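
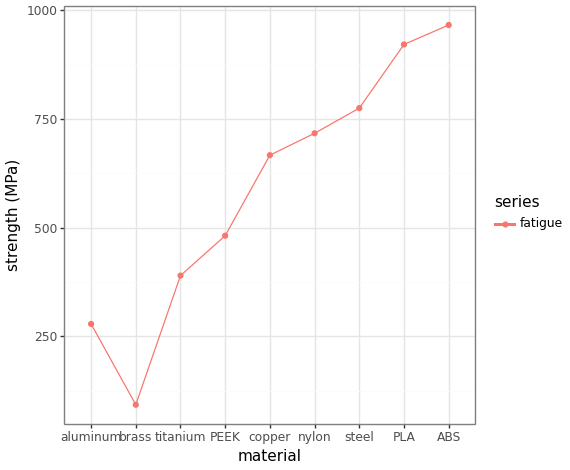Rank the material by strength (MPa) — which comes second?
Top 3: ABS ≈ 1000, PLA ≈ 900, steel ≈ 800.

PLA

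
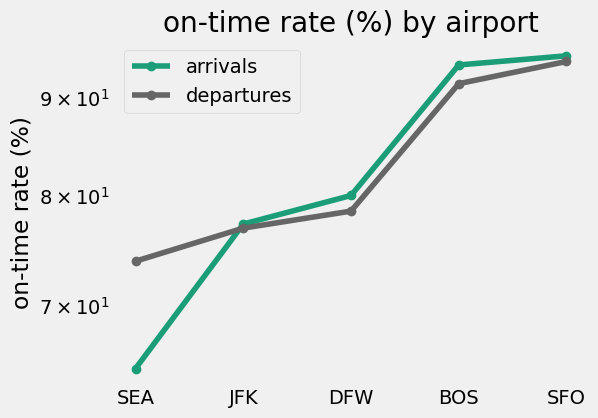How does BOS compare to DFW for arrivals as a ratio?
≈ 1.19×

BOS ≈ 95, DFW ≈ 80; 95/80 ≈ 1.19.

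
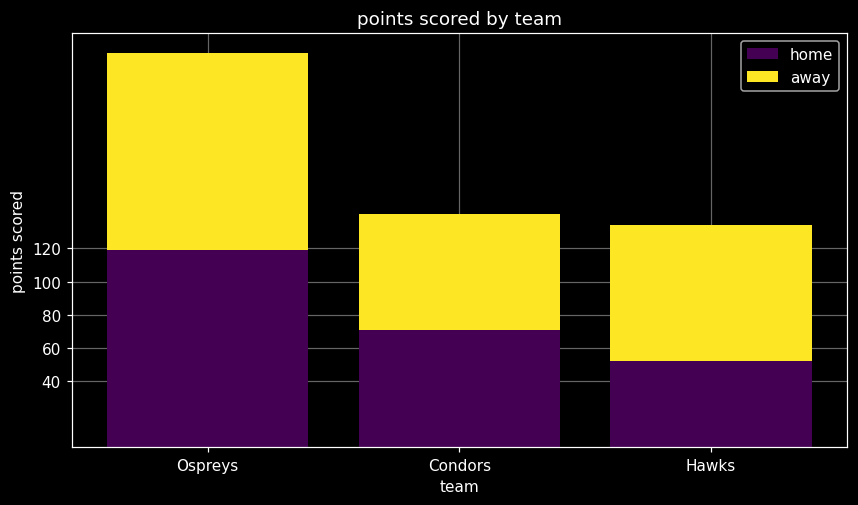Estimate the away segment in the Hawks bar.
away top ≈ 140, bottom ≈ 60; segment ≈ 80.

≈ 80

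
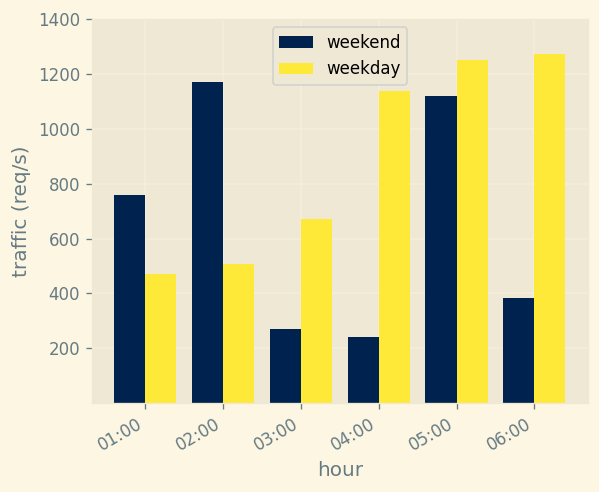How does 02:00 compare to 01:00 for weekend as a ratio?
≈ 1.5×

02:00 ≈ 1200, 01:00 ≈ 800; 1200/800 ≈ 1.5.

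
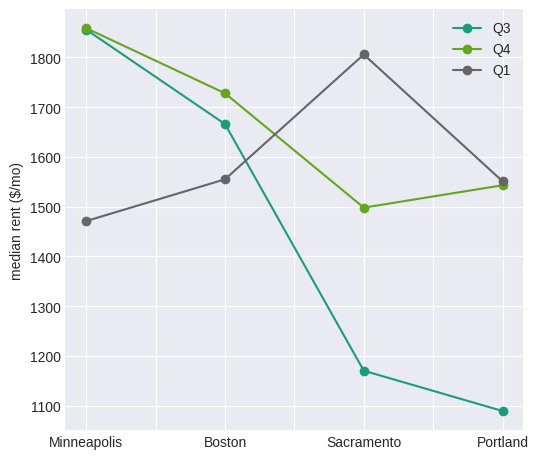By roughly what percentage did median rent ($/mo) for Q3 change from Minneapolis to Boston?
≈ -10.5%

Minneapolis ≈ 1900, Boston ≈ 1700; (1700 − 1900) / 1900 ≈ -10.5%.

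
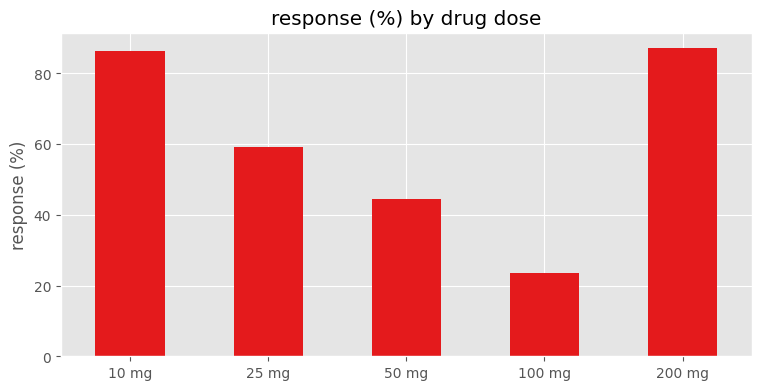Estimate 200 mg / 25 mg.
≈ 1.5×

200 mg ≈ 90, 25 mg ≈ 60; 90/60 ≈ 1.5.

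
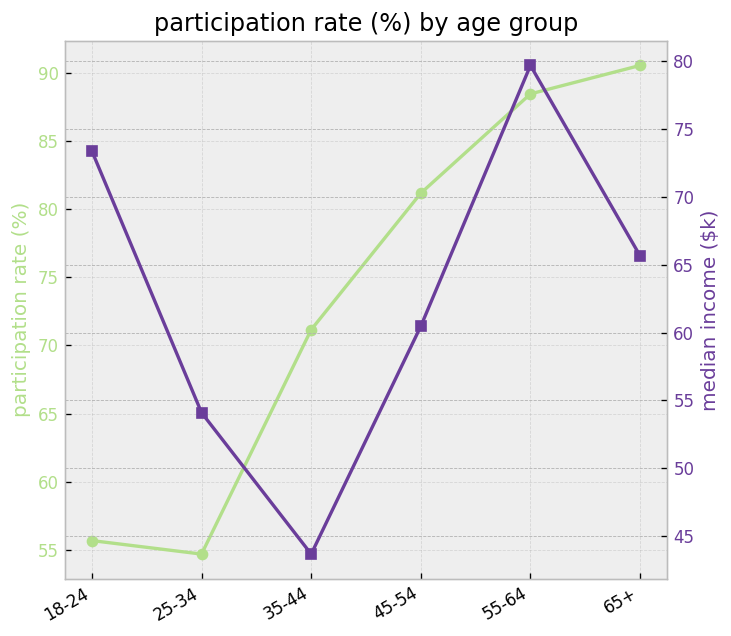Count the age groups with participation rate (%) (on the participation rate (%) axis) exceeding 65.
4

Above 65: 35-44, 45-54, 55-64, 65+.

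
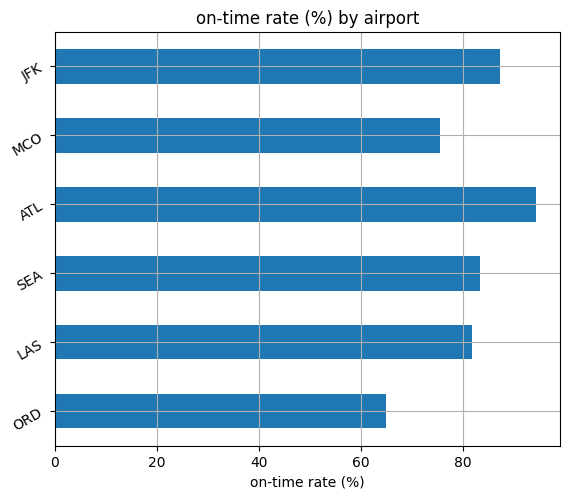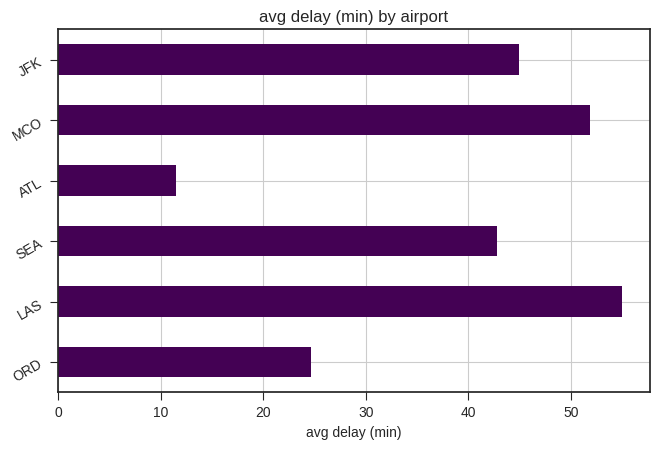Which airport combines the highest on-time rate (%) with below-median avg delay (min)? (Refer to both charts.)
ATL

Chart 2 median avg delay (min) ≈ 40; below-median airports: ORD, SEA, ATL. Among those, ATL has the highest on-time rate (%) (≈ 90).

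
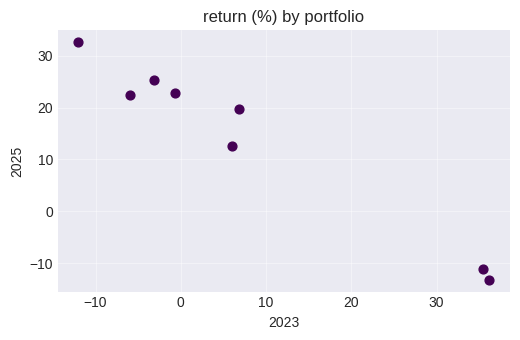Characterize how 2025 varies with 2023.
negative, strong

Points are negatively correlated; strong (|r| ≈ 1.0).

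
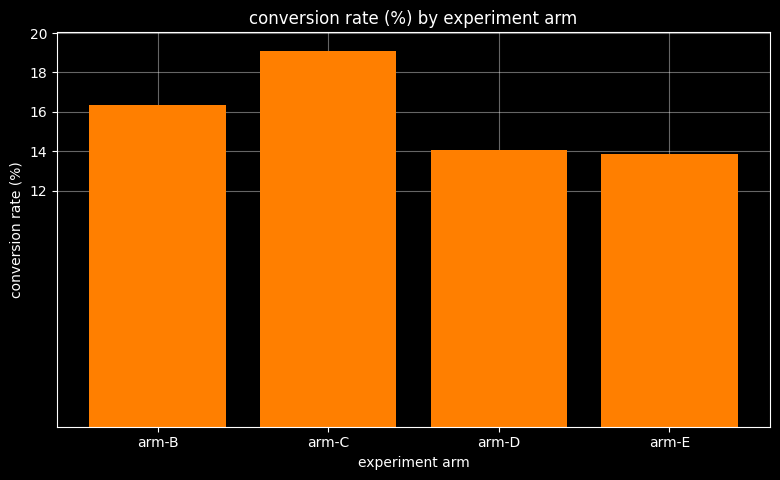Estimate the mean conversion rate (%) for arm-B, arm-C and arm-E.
≈ 17

(16 + 20 + 14) / 3 ≈ 17.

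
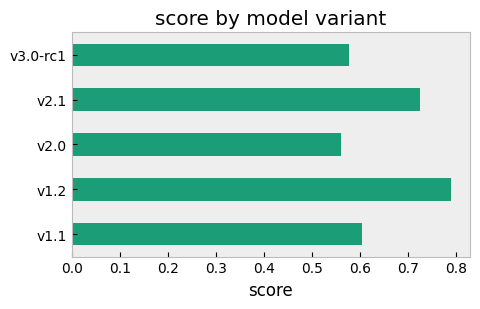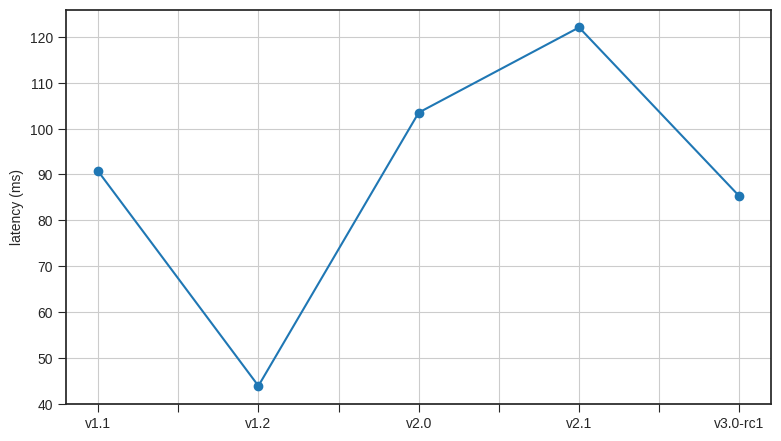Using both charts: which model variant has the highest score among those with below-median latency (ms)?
Chart 2 median latency (ms) ≈ 100; below-median model variants: v1.2, v3.0-rc1. Among those, v1.2 has the highest score (≈ 0.8).

v1.2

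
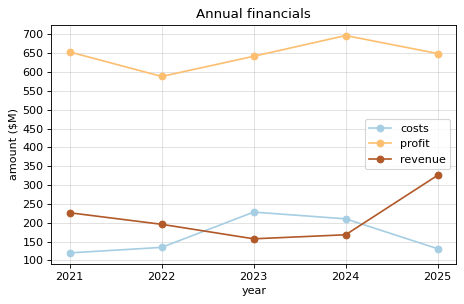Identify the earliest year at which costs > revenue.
2022: costs ≈ 150 vs revenue ≈ 200 (not yet); 2023: costs ≈ 250 vs revenue ≈ 150 (first crossover).

2023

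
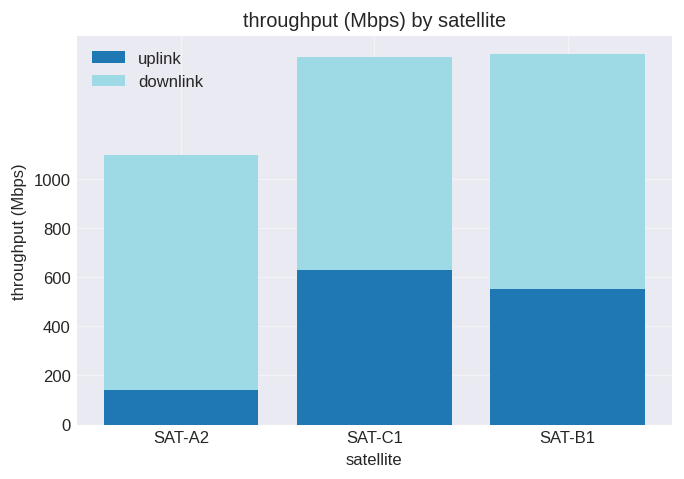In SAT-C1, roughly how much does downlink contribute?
≈ 800

downlink top ≈ 1400, bottom ≈ 600; segment ≈ 800.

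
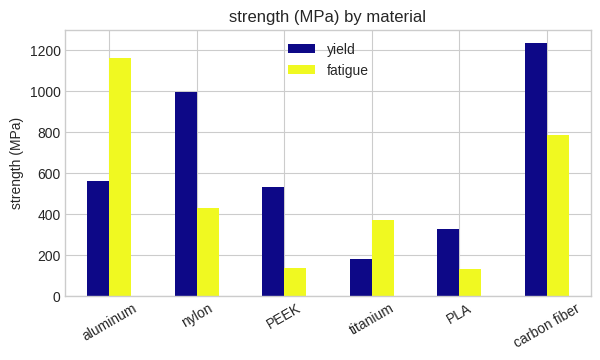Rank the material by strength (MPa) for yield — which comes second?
Top 3 for yield: carbon fiber ≈ 1200, nylon ≈ 1000, aluminum ≈ 600.

nylon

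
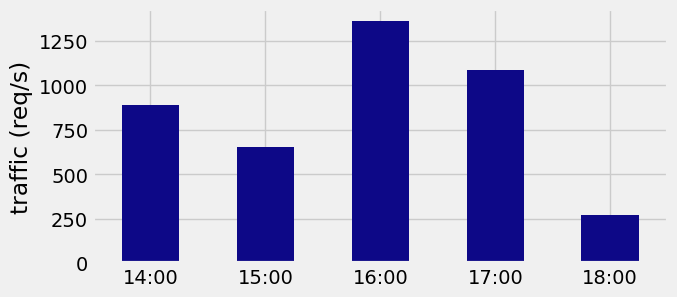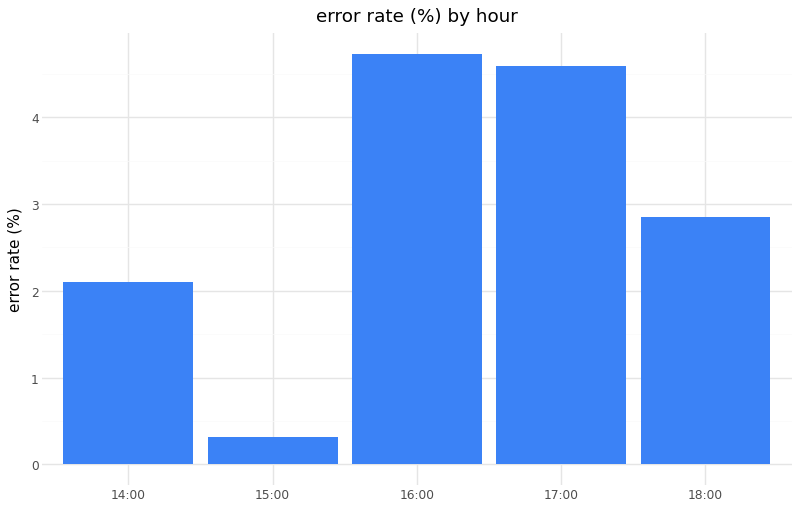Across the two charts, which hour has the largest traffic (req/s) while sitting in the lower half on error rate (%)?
14:00

Chart 2 median error rate (%) ≈ 3; below-median hours: 14:00, 15:00. Among those, 14:00 has the highest traffic (req/s) (≈ 800).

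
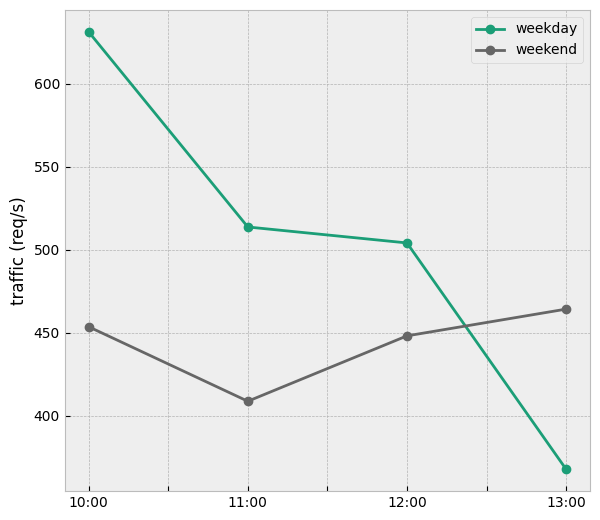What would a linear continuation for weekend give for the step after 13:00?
Last three: 400, 450, 475 → slope ≈ 37.5/step → next ≈ 512.5.

≈ 512.5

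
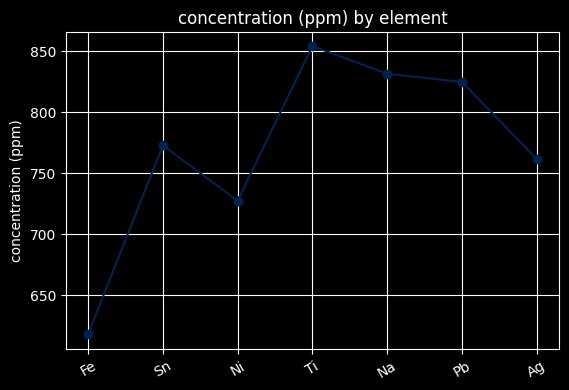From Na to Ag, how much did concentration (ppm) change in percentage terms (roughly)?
≈ -9.5%

Na ≈ 840, Ag ≈ 760; (760 − 840) / 840 ≈ -9.5%.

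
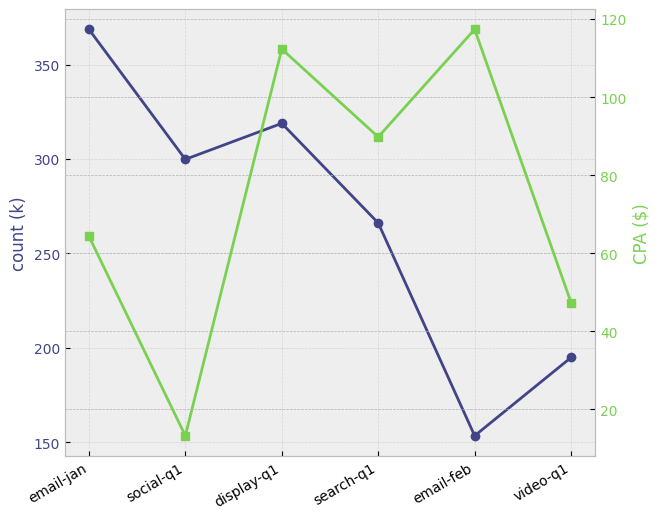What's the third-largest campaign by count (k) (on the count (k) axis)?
social-q1

Top 4 (on the count (k) axis): email-jan ≈ 360, display-q1 ≈ 320, social-q1 ≈ 300, search-q1 ≈ 260.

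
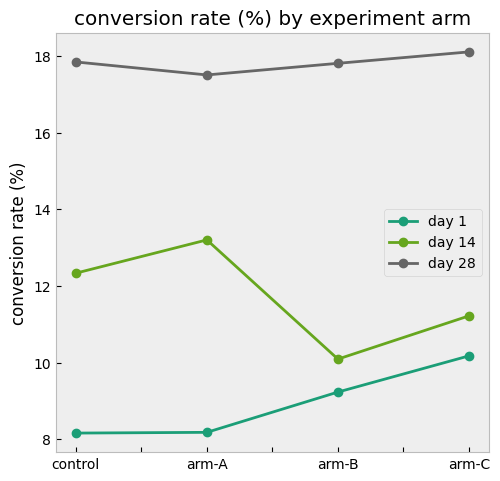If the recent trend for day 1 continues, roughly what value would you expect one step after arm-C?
≈ 11

Last three: 8, 9, 10 → slope ≈ 1/step → next ≈ 11.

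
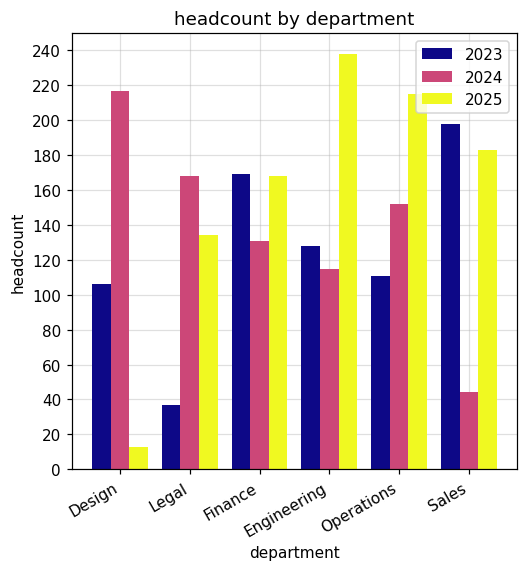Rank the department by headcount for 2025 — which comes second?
Operations

Top 3 for 2025: Engineering ≈ 240, Operations ≈ 220, Sales ≈ 180.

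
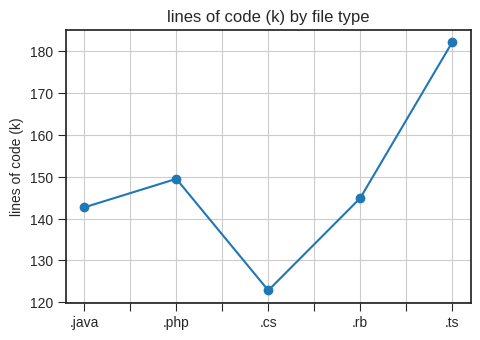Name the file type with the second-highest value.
Top 3: .ts ≈ 180, .php ≈ 150, .rb ≈ 145.

.php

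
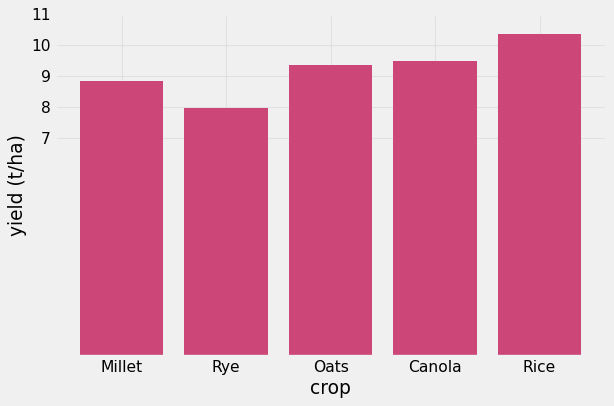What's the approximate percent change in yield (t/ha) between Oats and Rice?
≈ +11.1%

Oats ≈ 9, Rice ≈ 10; (10 − 9) / 9 ≈ +11.1%.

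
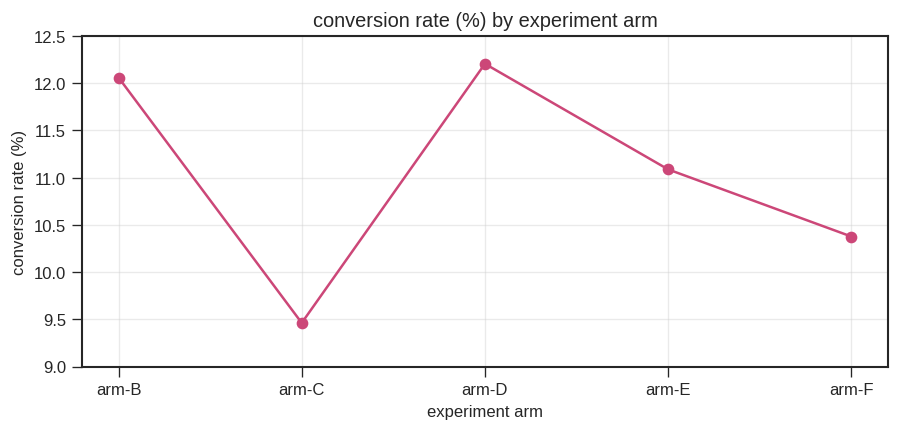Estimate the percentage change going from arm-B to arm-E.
≈ -8.3%

arm-B ≈ 12.0, arm-E ≈ 11.0; (11.0 − 12.0) / 12.0 ≈ -8.3%.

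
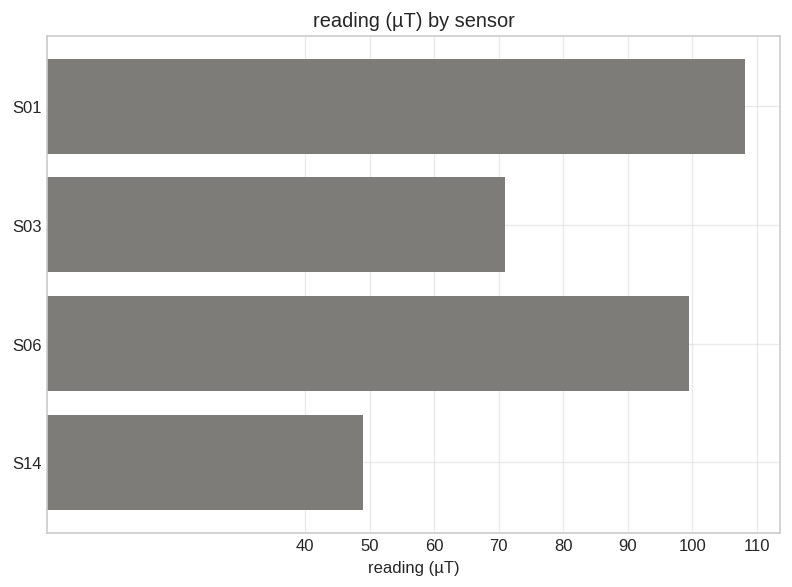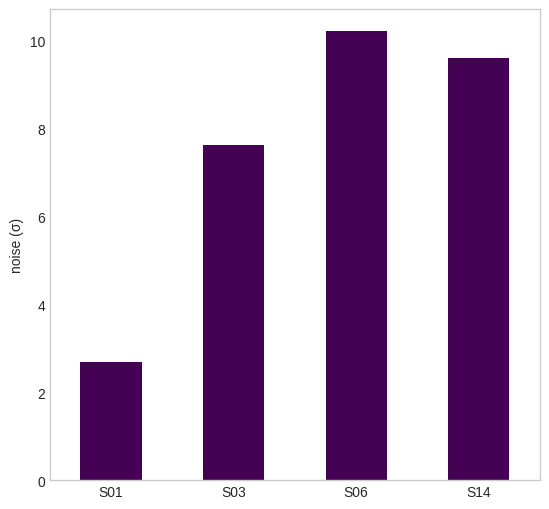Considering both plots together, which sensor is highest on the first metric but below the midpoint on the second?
S01

Chart 2 median noise (σ) ≈ 9; below-median sensors: S01, S03. Among those, S01 has the highest reading (µT) (≈ 110).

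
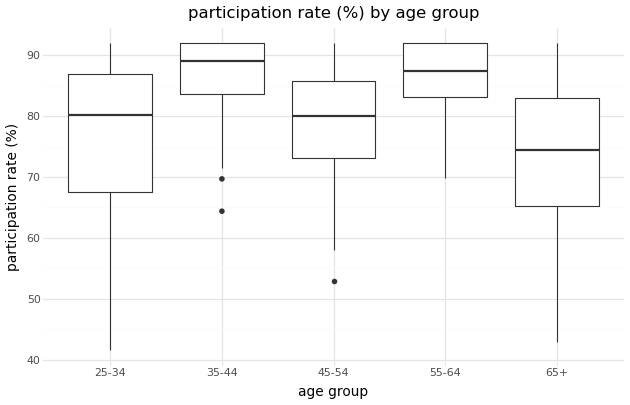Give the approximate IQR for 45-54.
Q3 ≈ 86, Q1 ≈ 74; IQR ≈ 12.

≈ 12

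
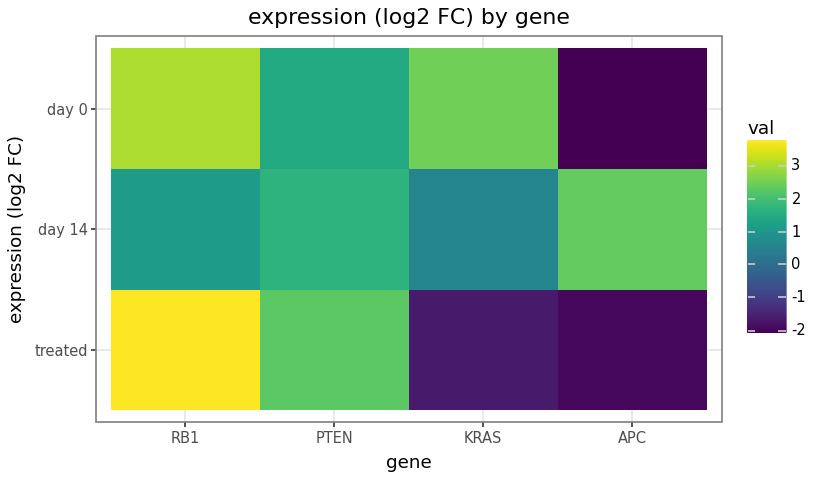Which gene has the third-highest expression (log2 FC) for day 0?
Top 4 for day 0: RB1 ≈ 3.0, KRAS ≈ 2.5, PTEN ≈ 1.5, APC ≈ -2.0.

PTEN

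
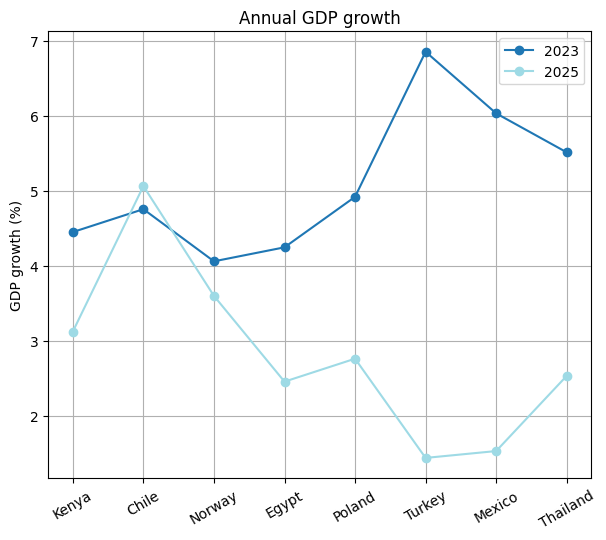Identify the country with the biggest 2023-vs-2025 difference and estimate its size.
Turkey, ≈ 5.5 %

Turkey: 2023 ≈ 7.0, 2025 ≈ 1.5 → gap ≈ 5.5. Next-largest (Mexico) is only ≈ 4.5.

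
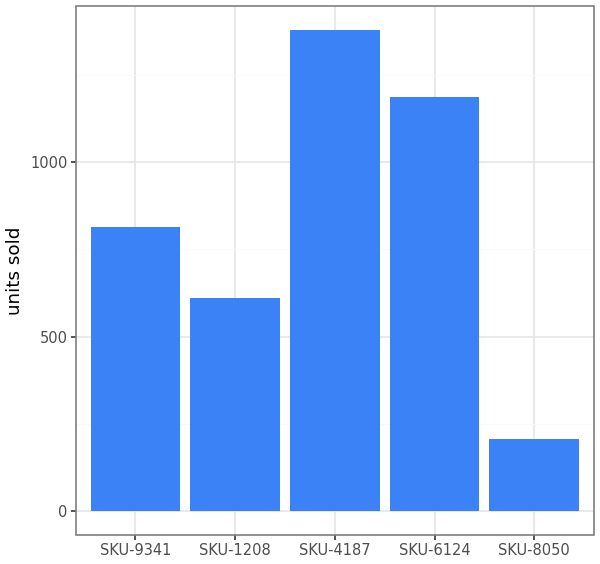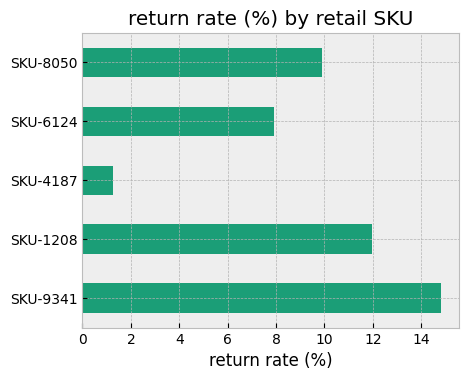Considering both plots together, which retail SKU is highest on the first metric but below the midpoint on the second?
SKU-4187

Chart 2 median return rate (%) ≈ 10; below-median retail SKUs: SKU-4187, SKU-6124. Among those, SKU-4187 has the highest units sold (≈ 1400).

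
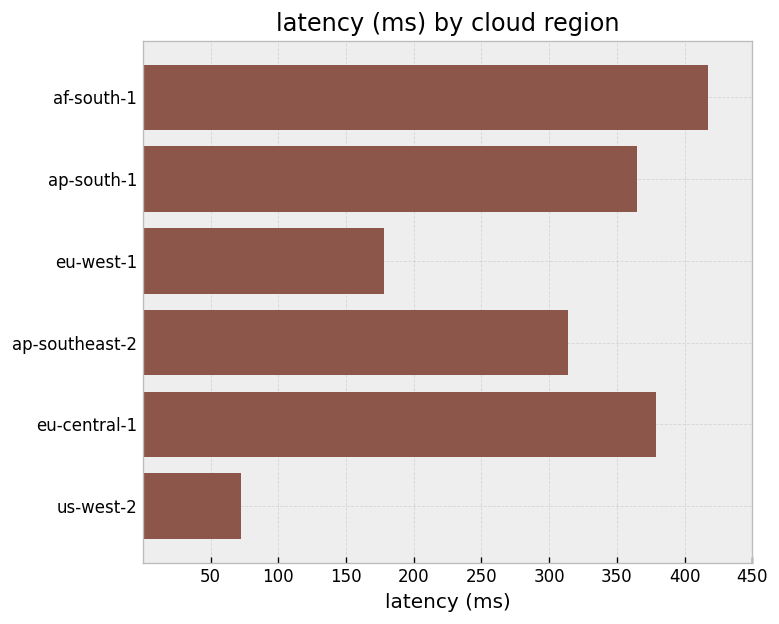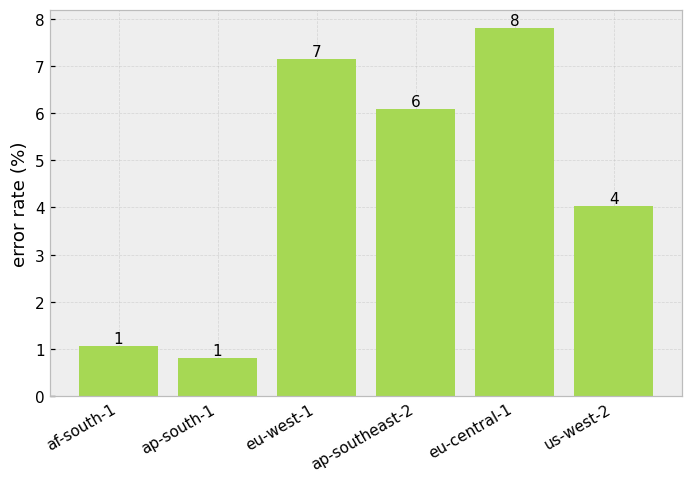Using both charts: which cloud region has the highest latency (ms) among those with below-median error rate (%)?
Chart 2 median error rate (%) ≈ 5; below-median cloud regions: af-south-1, ap-south-1, us-west-2. Among those, af-south-1 has the highest latency (ms) (≈ 400).

af-south-1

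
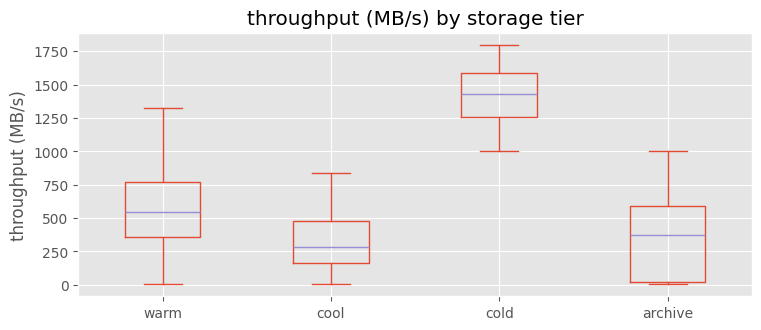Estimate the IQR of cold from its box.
≈ 300

Q3 ≈ 1600, Q1 ≈ 1300; IQR ≈ 300.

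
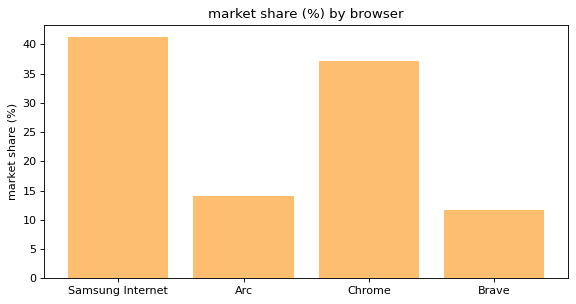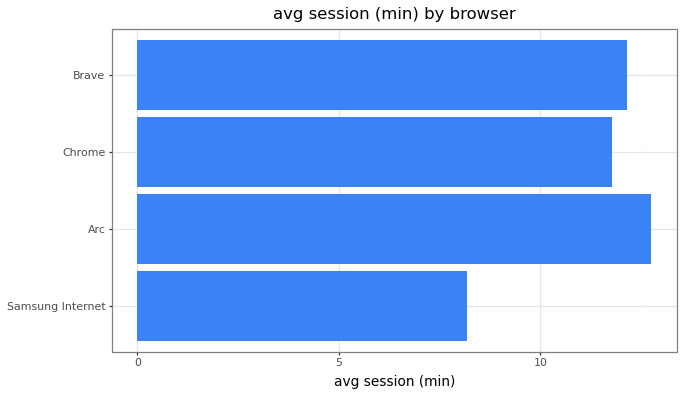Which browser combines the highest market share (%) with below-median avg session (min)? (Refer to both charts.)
Chart 2 median avg session (min) ≈ 12; below-median browsers: Samsung Internet, Chrome. Among those, Samsung Internet has the highest market share (%) (≈ 40).

Samsung Internet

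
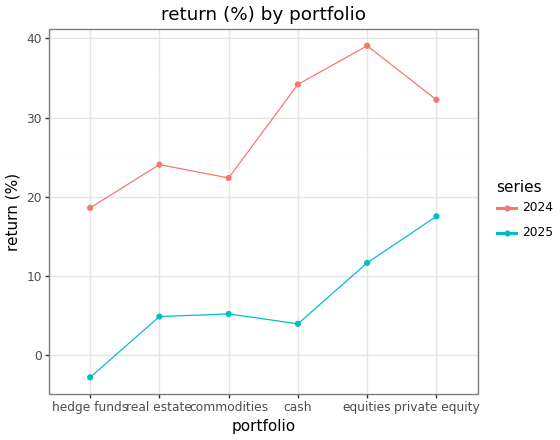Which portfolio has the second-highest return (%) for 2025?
Top 3 for 2025: private equity ≈ 20, equities ≈ 10, commodities ≈ 5.

equities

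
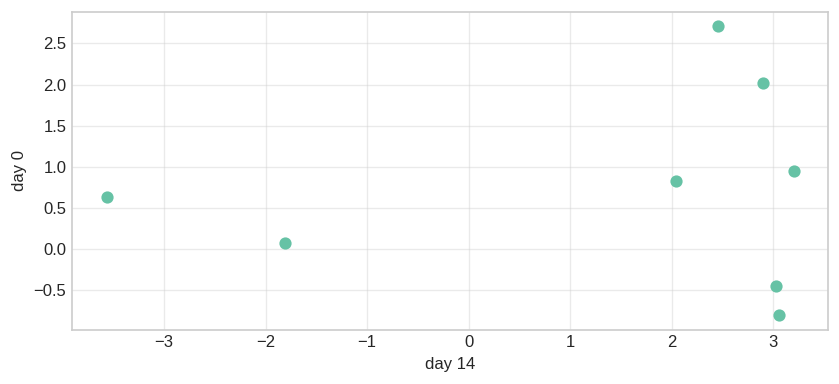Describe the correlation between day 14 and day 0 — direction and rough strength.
no clear correlation

Points are roughly uncorrelated; weak (|r| ≈ 0.1).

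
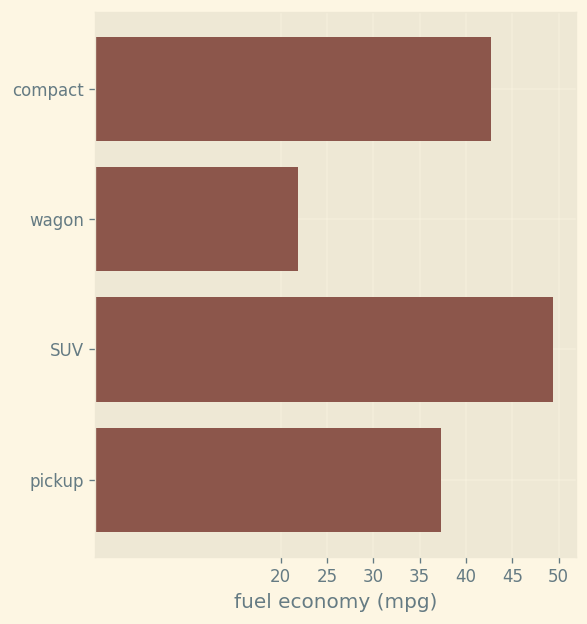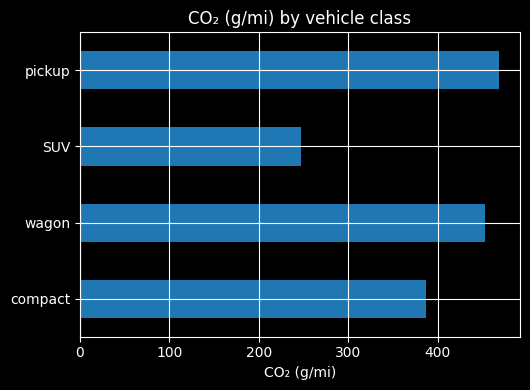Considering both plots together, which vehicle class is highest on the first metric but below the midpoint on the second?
Chart 2 median CO₂ (g/mi) ≈ 400; below-median vehicle classes: compact, SUV. Among those, SUV has the highest fuel economy (mpg) (≈ 50).

SUV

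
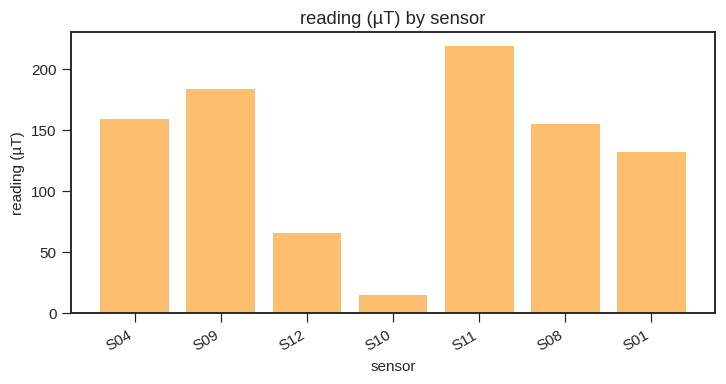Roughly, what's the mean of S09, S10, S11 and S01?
≈ 140

(180 + 20 + 220 + 140) / 4 ≈ 140.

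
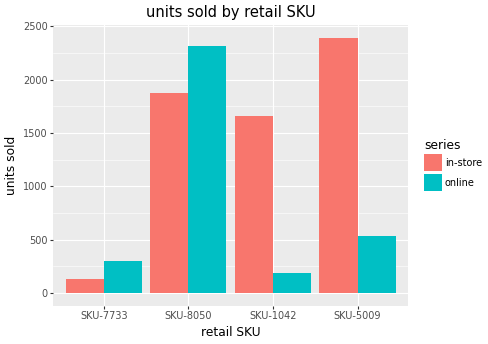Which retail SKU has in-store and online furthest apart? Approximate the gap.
SKU-5009, ≈ 1800

SKU-5009: in-store ≈ 2400, online ≈ 600 → gap ≈ 1800. Next-largest (SKU-1042) is only ≈ 1400.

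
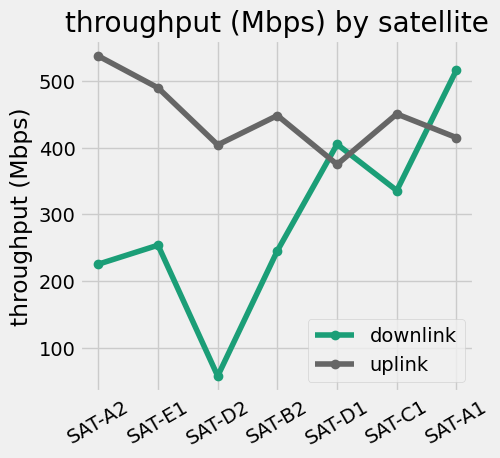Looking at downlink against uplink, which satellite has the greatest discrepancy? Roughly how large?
SAT-D2, ≈ 350 Mbps

SAT-D2: downlink ≈ 50, uplink ≈ 400 → gap ≈ 350. Next-largest (SAT-A2) is only ≈ 300.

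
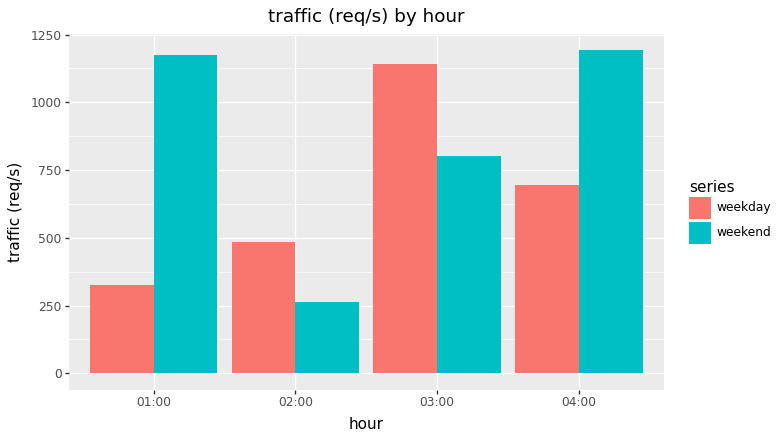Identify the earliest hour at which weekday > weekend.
02:00

01:00: weekday ≈ 300 vs weekend ≈ 1200 (not yet); 02:00: weekday ≈ 500 vs weekend ≈ 300 (first crossover).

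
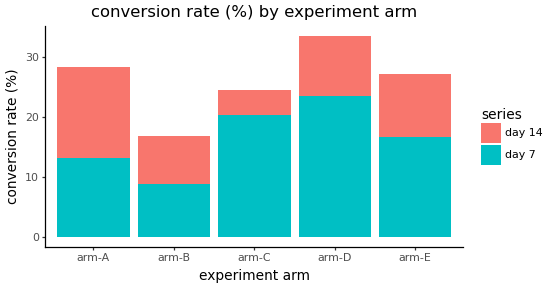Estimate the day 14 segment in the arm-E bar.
day 14 top ≈ 25, bottom ≈ 15; segment ≈ 10.

≈ 10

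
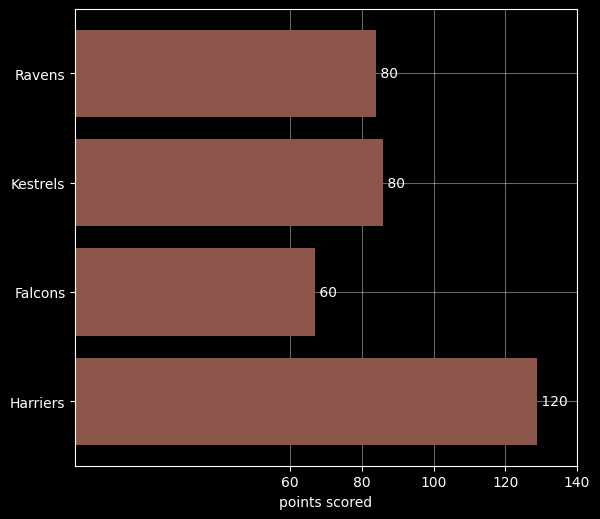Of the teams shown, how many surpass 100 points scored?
1

Above 100: Harriers.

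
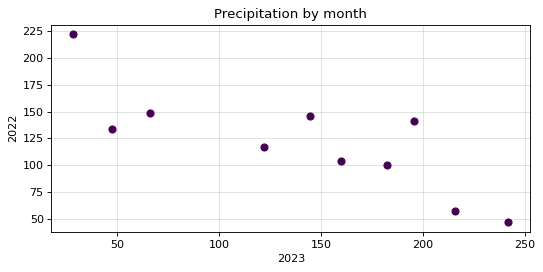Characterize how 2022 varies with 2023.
negative, strong

Points are negatively correlated; strong (|r| ≈ 0.8).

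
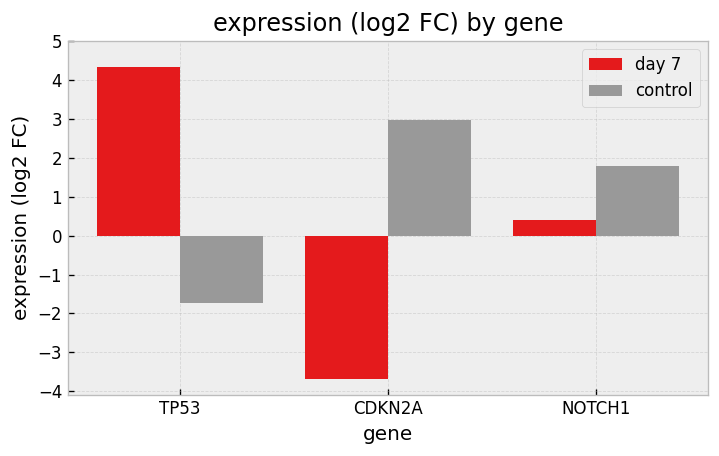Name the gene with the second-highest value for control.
Top 3 for control: CDKN2A ≈ 3, NOTCH1 ≈ 2, TP53 ≈ -2.

NOTCH1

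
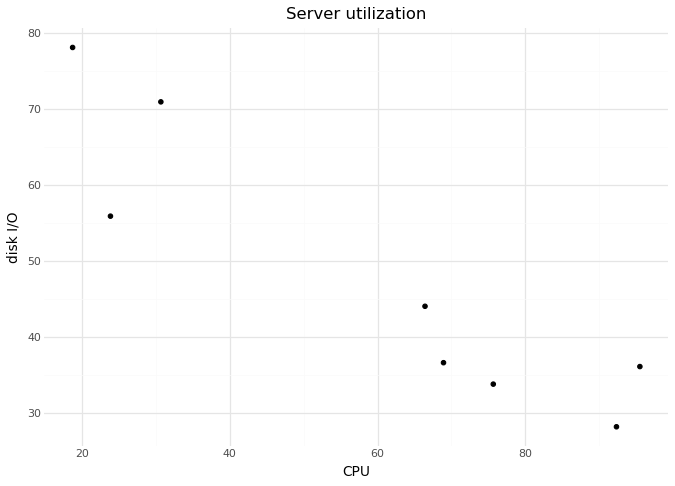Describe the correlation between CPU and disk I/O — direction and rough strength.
Points are negatively correlated; strong (|r| ≈ 0.9).

negative, strong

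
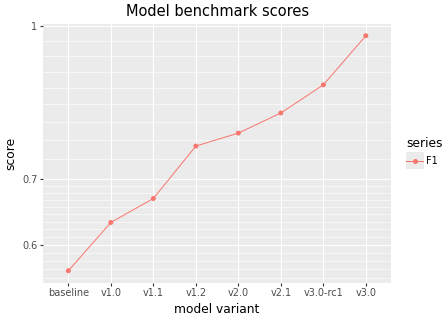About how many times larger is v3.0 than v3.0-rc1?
≈ 1.18×

v3.0 ≈ 1.00, v3.0-rc1 ≈ 0.85; 1.00/0.85 ≈ 1.18.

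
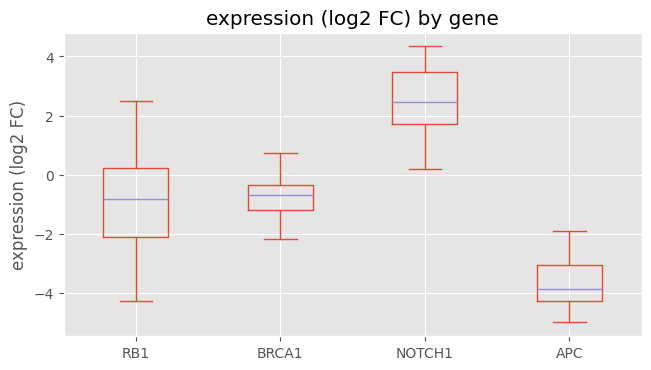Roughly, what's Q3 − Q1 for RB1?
≈ 2

Q3 ≈ 0, Q1 ≈ -2; IQR ≈ 2.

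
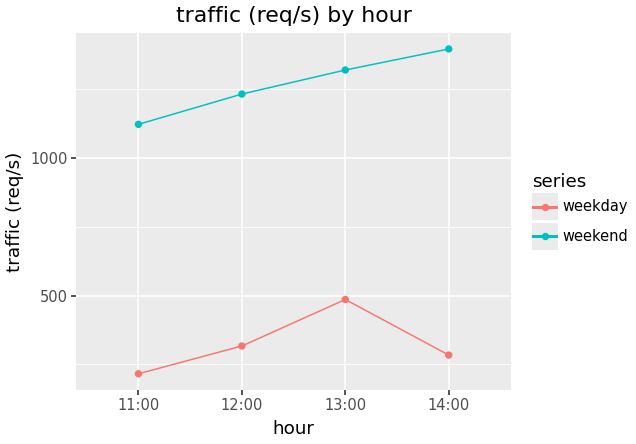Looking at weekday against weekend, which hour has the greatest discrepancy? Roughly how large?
14:00, ≈ 1100 req/s

14:00: weekday ≈ 300, weekend ≈ 1400 → gap ≈ 1100. Next-largest (12:00) is only ≈ 900.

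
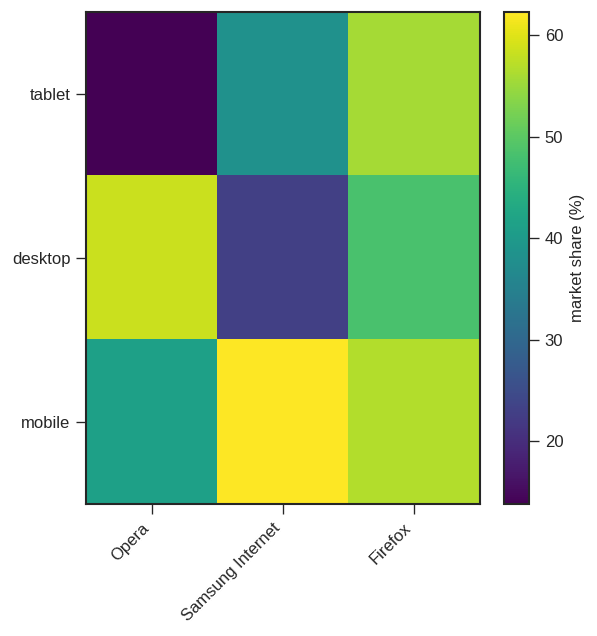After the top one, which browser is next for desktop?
Firefox

Top 3 for desktop: Opera ≈ 60, Firefox ≈ 50, Samsung Internet ≈ 25.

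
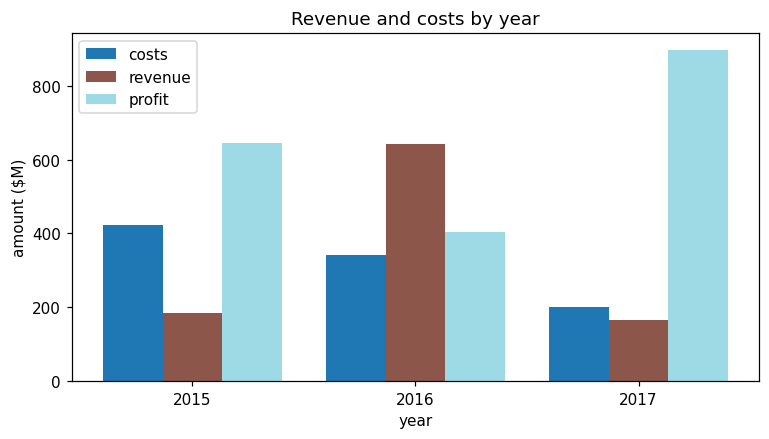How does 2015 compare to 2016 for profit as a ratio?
2015 ≈ 600, 2016 ≈ 400; 600/400 ≈ 1.5.

≈ 1.5×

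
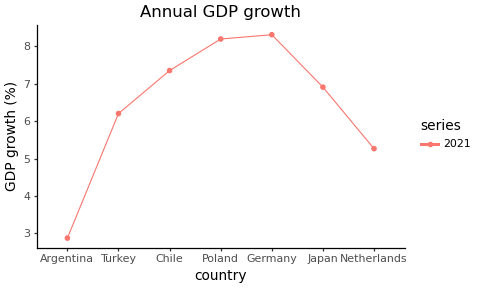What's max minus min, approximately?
≈ 5.5

Max Germany ≈ 8.5, min Argentina ≈ 3.0; range ≈ 5.5.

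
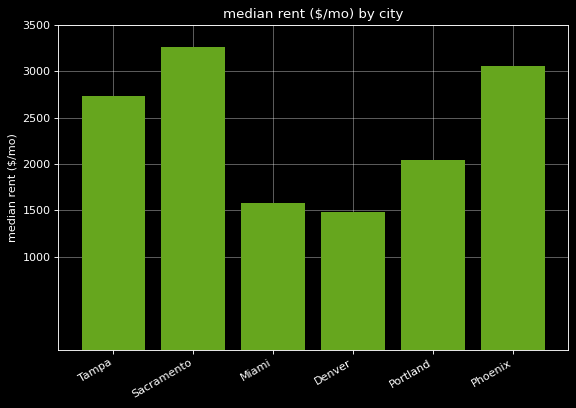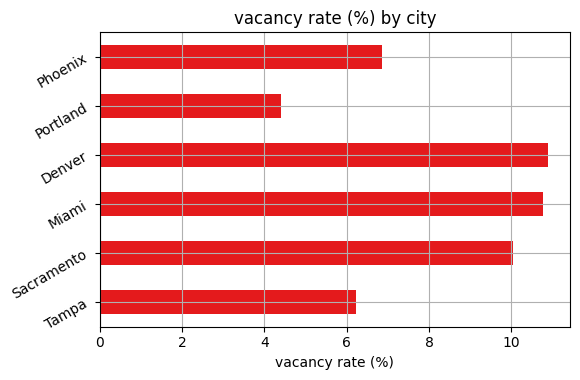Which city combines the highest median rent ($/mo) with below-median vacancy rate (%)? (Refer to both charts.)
Chart 2 median vacancy rate (%) ≈ 8; below-median cities: Tampa, Portland, Phoenix. Among those, Phoenix has the highest median rent ($/mo) (≈ 3000).

Phoenix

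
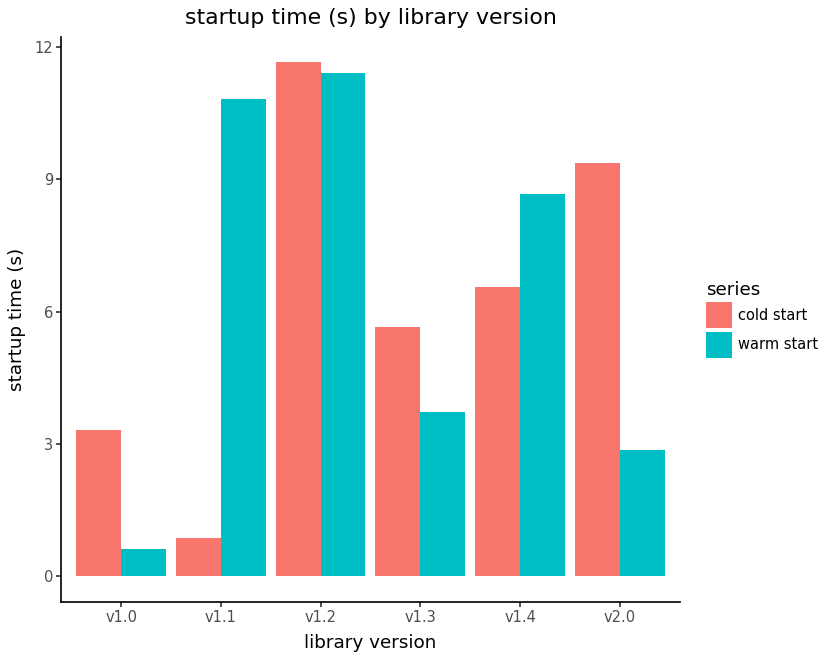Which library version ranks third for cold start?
Top 4 for cold start: v1.2 ≈ 12, v2.0 ≈ 9, v1.4 ≈ 7, v1.3 ≈ 6.

v1.4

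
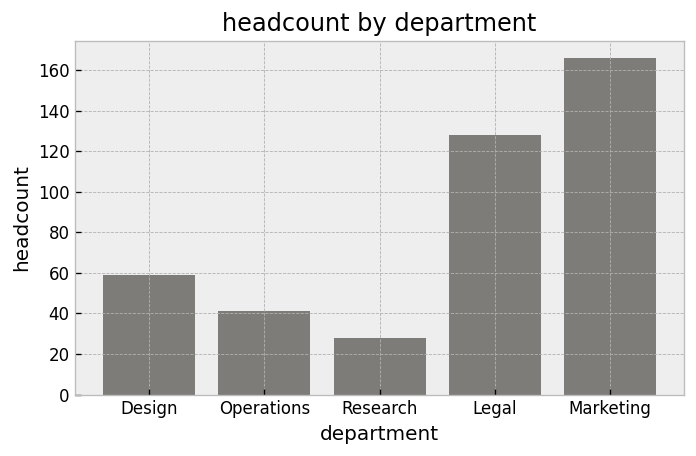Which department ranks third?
Top 4: Marketing ≈ 160, Legal ≈ 120, Design ≈ 60, Operations ≈ 40.

Design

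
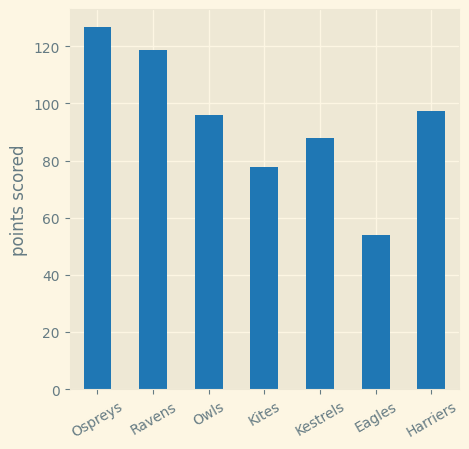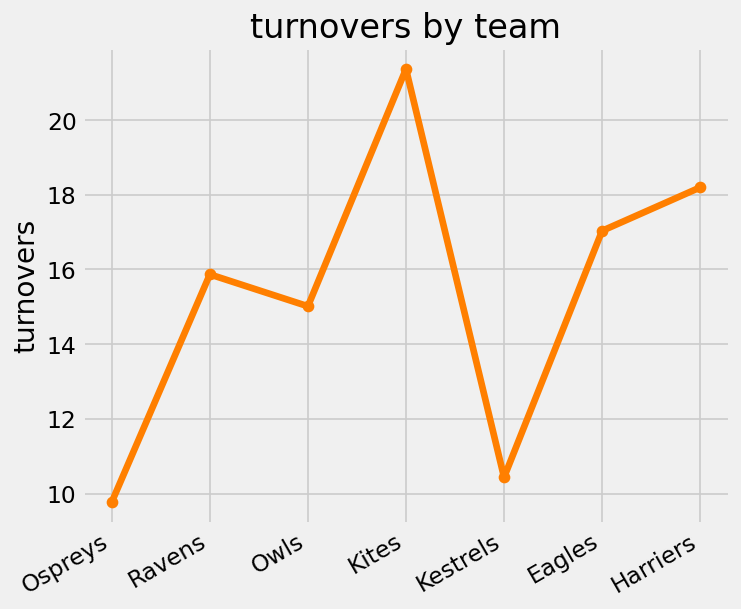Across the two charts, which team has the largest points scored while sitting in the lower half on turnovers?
Chart 2 median turnovers ≈ 16; below-median teams: Ospreys, Owls, Kestrels. Among those, Ospreys has the highest points scored (≈ 120).

Ospreys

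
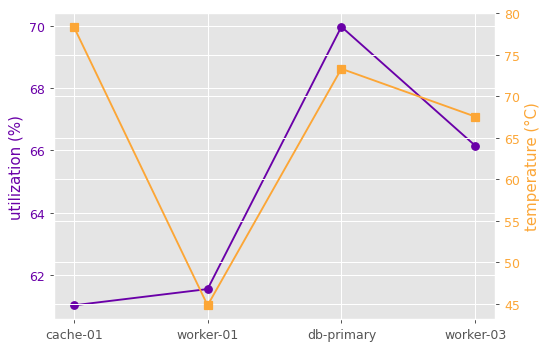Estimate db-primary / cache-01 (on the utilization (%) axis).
≈ 1.15×

db-primary ≈ 70, cache-01 ≈ 61; 70/61 ≈ 1.15.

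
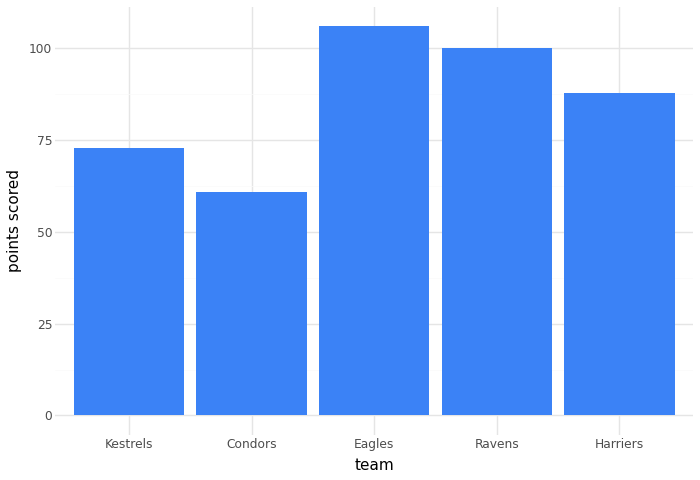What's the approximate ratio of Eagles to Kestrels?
≈ 1.57×

Eagles ≈ 110, Kestrels ≈ 70; 110/70 ≈ 1.57.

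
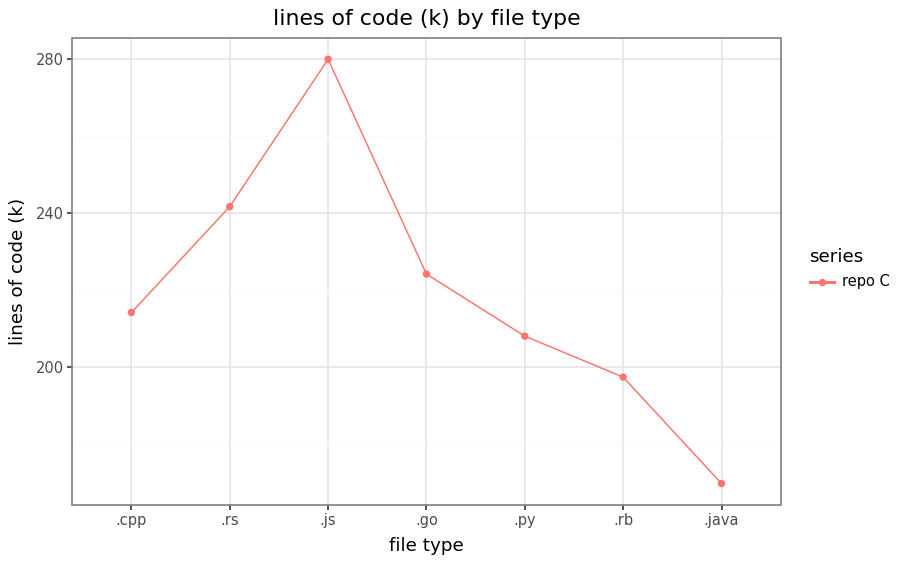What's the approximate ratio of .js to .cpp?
≈ 1.33×

.js ≈ 280, .cpp ≈ 210; 280/210 ≈ 1.33.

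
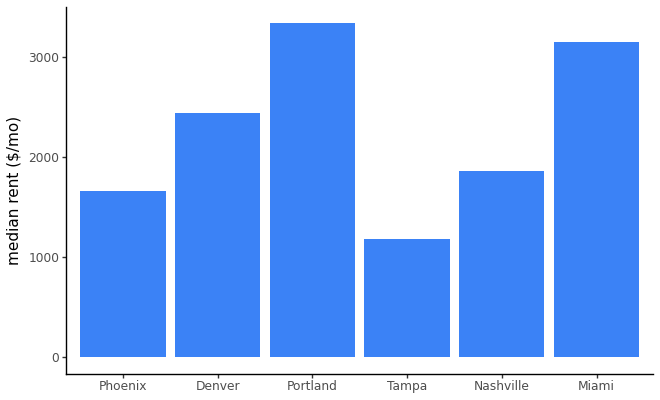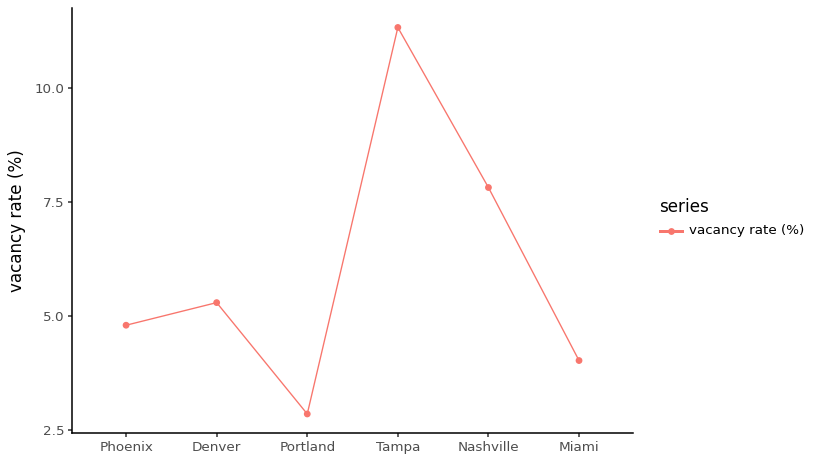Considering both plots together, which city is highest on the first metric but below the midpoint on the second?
Portland

Chart 2 median vacancy rate (%) ≈ 6; below-median cities: Phoenix, Portland, Miami. Among those, Portland has the highest median rent ($/mo) (≈ 3500).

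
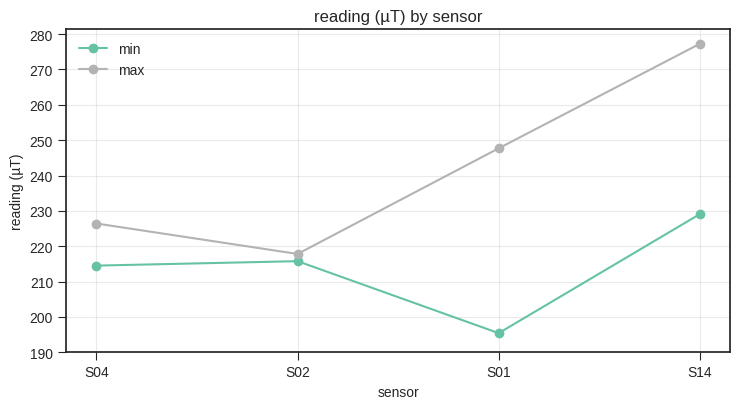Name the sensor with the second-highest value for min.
Top 3 for min: S14 ≈ 230, S02 ≈ 220, S04 ≈ 210.

S02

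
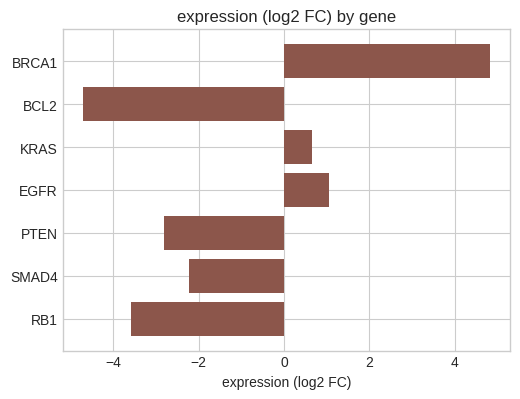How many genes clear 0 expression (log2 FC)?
Above 0: BRCA1, KRAS, EGFR.

3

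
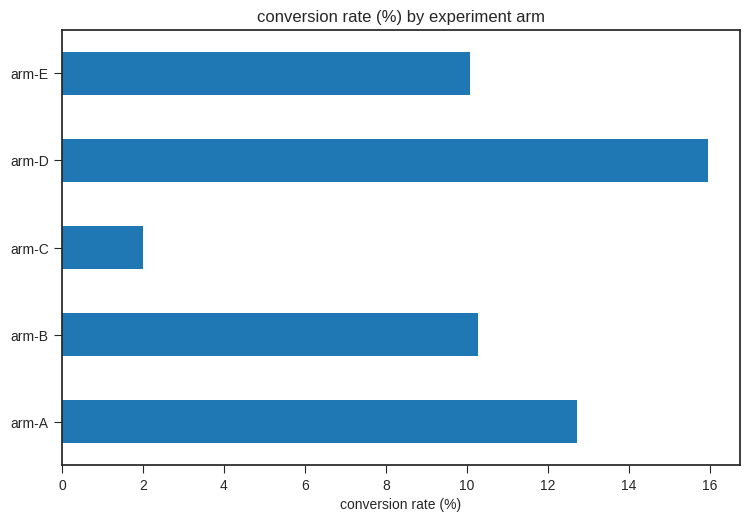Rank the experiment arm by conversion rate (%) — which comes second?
Top 3: arm-D ≈ 16, arm-A ≈ 12, arm-B ≈ 10.

arm-A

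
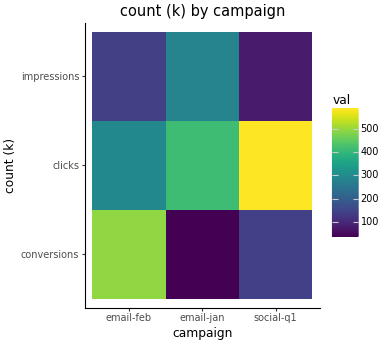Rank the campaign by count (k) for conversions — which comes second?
Top 3 for conversions: email-feb ≈ 500, social-q1 ≈ 150, email-jan ≈ 50.

social-q1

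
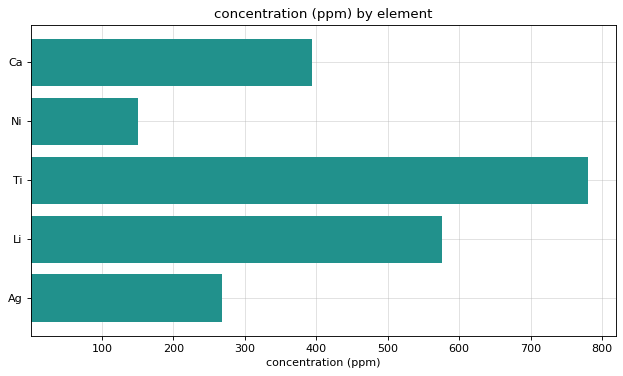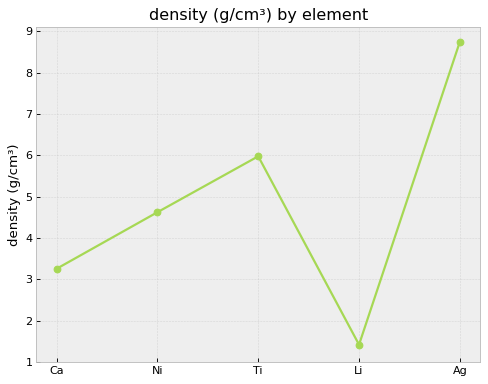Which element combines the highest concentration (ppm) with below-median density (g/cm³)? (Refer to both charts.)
Chart 2 median density (g/cm³) ≈ 5; below-median elements: Ca, Li. Among those, Li has the highest concentration (ppm) (≈ 600).

Li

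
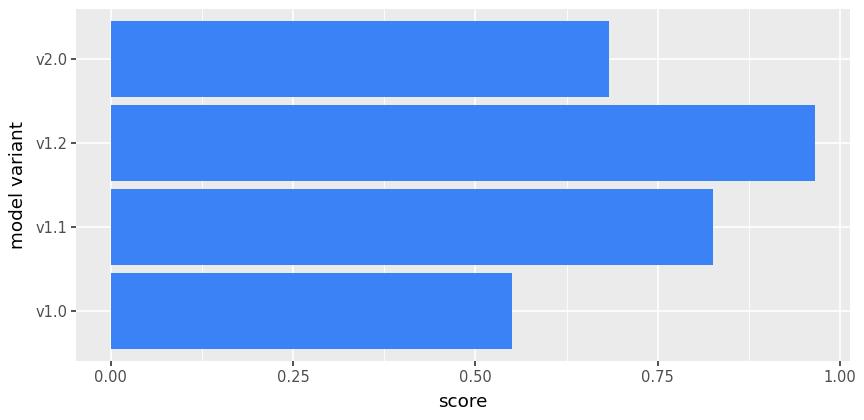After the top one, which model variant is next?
v1.1

Top 3: v1.2 ≈ 1.0, v1.1 ≈ 0.8, v2.0 ≈ 0.7.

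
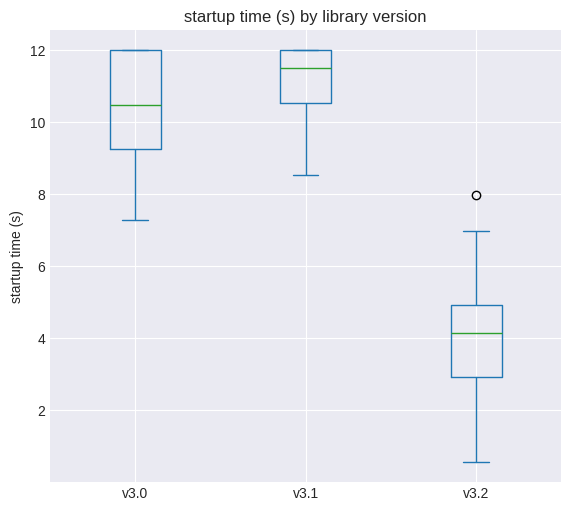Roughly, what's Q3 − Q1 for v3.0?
Q3 ≈ 12, Q1 ≈ 9; IQR ≈ 3.

≈ 3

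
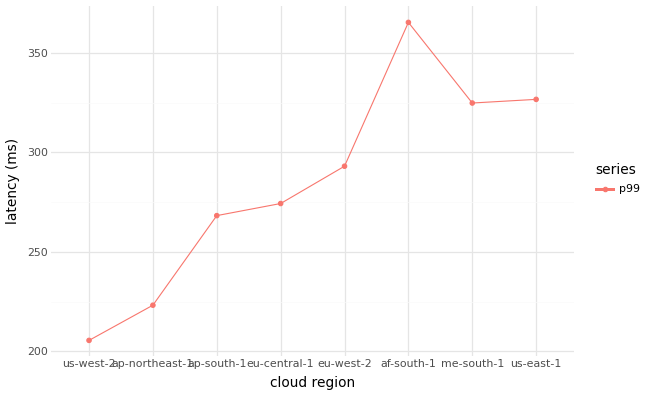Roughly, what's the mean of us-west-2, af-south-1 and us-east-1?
≈ 293

(200 + 360 + 320) / 3 ≈ 293.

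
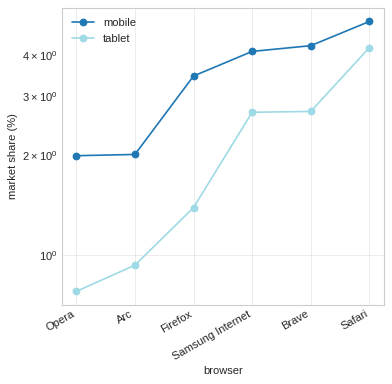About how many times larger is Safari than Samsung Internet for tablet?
Safari ≈ 4.0, Samsung Internet ≈ 2.5; 4.0/2.5 ≈ 1.6.

≈ 1.6×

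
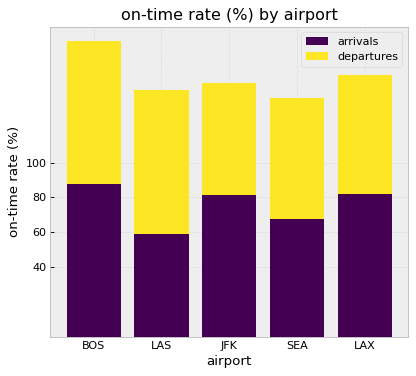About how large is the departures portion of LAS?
departures top ≈ 140, bottom ≈ 60; segment ≈ 80.

≈ 80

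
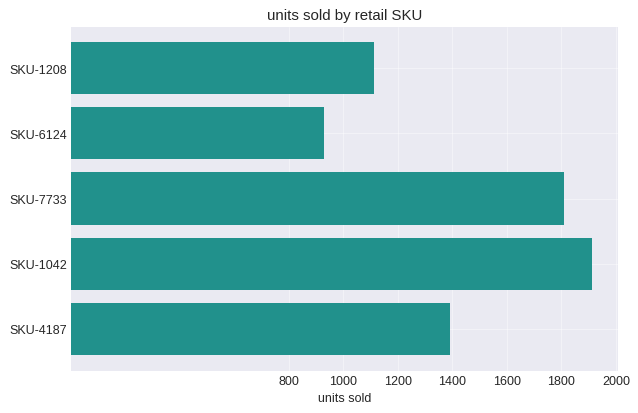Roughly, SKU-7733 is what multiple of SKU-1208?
SKU-7733 ≈ 1800, SKU-1208 ≈ 1200; 1800/1200 ≈ 1.5.

≈ 1.5×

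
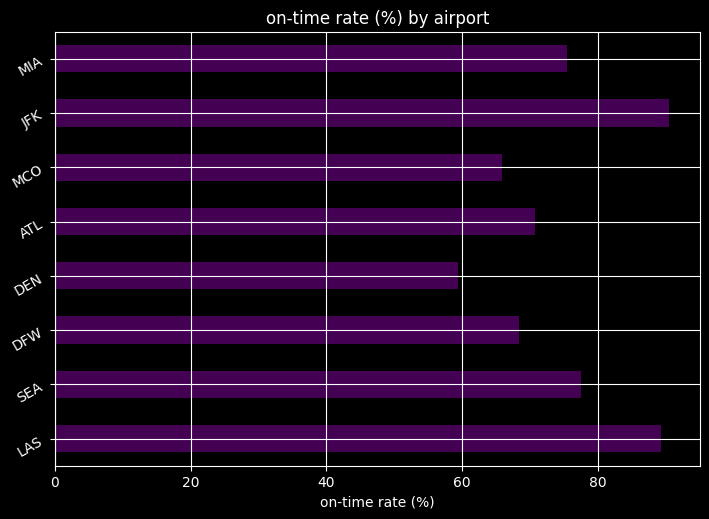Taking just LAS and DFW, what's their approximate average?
≈ 80

(90 + 70) / 2 ≈ 80.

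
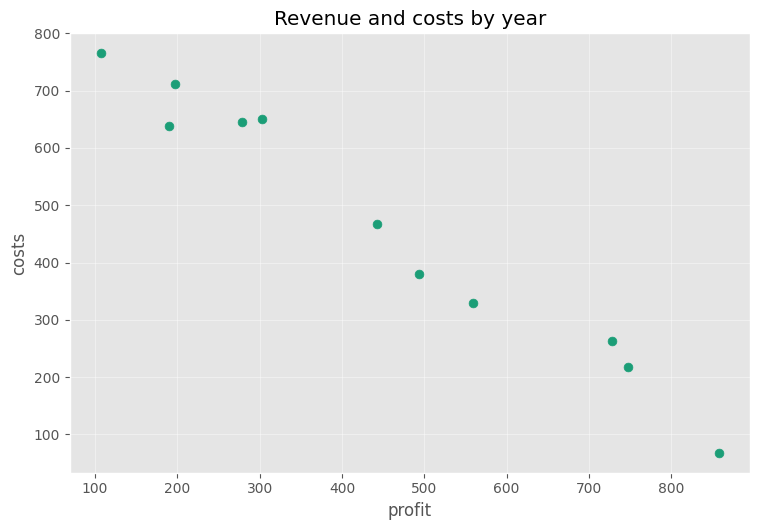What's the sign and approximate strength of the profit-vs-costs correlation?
Points are negatively correlated; strong (|r| ≈ 1.0).

negative, strong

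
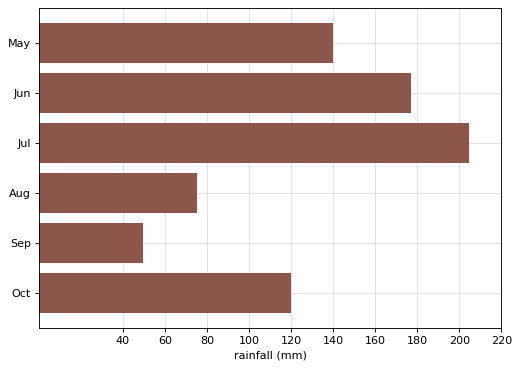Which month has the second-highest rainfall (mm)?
Top 3: Jul ≈ 200, Jun ≈ 180, May ≈ 140.

Jun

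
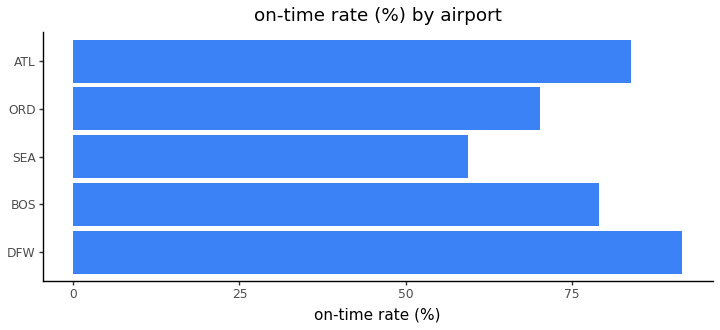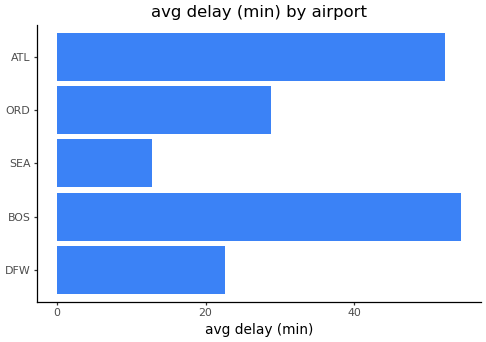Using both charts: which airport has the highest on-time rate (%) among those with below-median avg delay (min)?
Chart 2 median avg delay (min) ≈ 30; below-median airports: DFW, SEA. Among those, DFW has the highest on-time rate (%) (≈ 90).

DFW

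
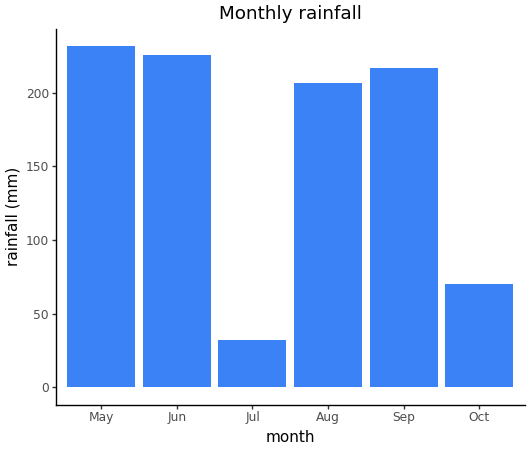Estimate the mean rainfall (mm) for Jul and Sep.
≈ 130

(40 + 220) / 2 ≈ 130.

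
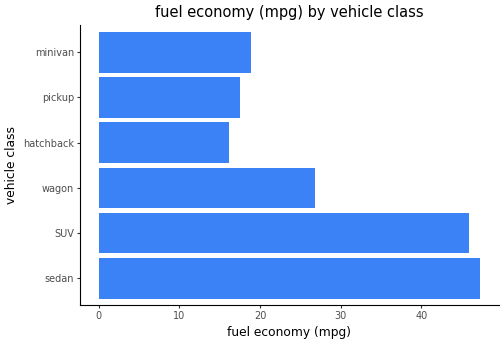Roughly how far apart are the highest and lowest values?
≈ 30

Max sedan ≈ 45, min hatchback ≈ 15; range ≈ 30.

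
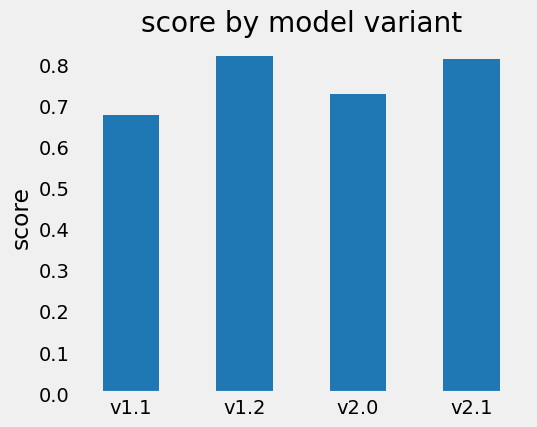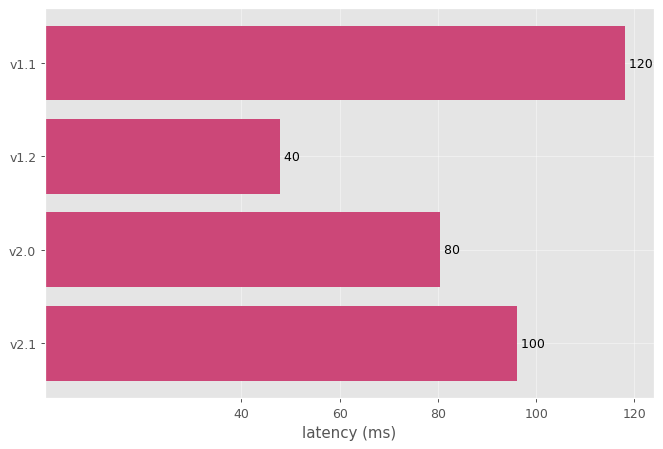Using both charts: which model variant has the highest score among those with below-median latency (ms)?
Chart 2 median latency (ms) ≈ 80; below-median model variants: v1.2, v2.0. Among those, v1.2 has the highest score (≈ 0.8).

v1.2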